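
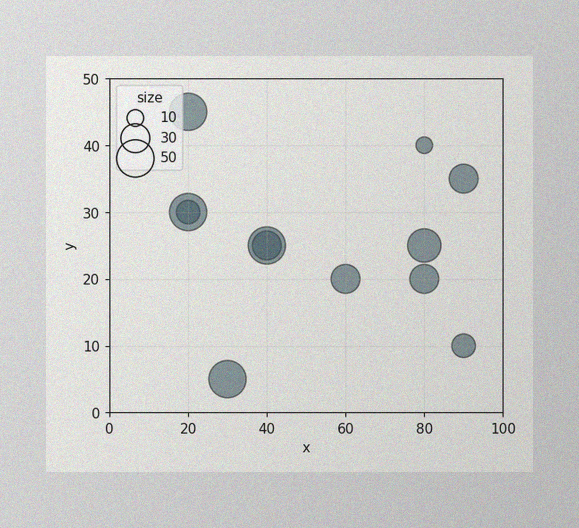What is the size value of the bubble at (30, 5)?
The image has some photo noise and uneven lighting. Matching the bubble at (30, 5) against the size legend gives 50.

50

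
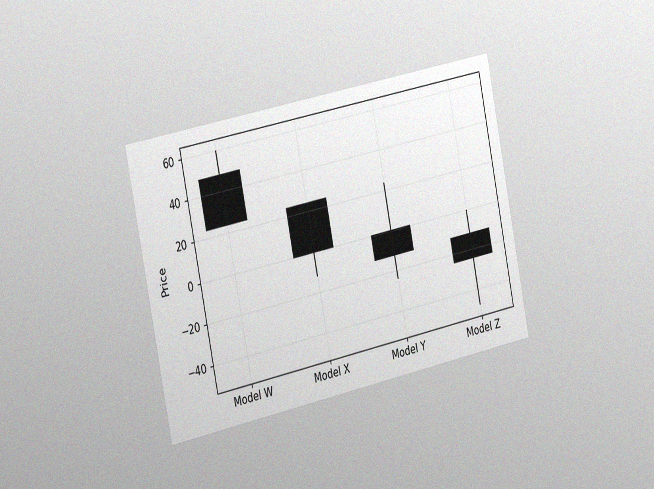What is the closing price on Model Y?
-12

The chart is tilted about 12° counter-clockwise and viewed slightly from the left, with some photo noise. The Model Y candle closes at -12.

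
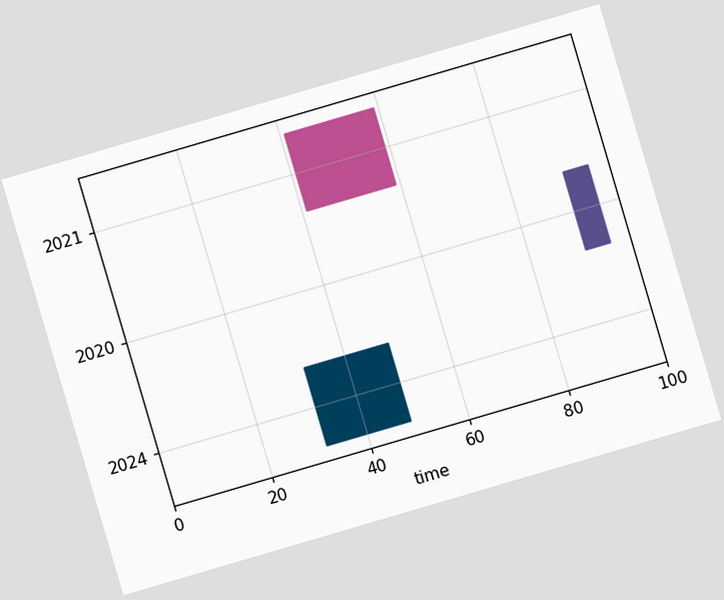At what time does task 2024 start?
The chart is tilted about 16° counter-clockwise. The 2024 bar begins at t=32.

32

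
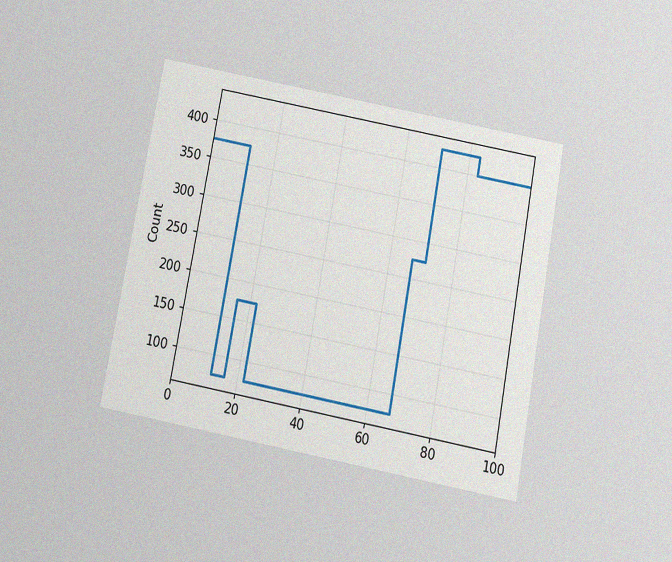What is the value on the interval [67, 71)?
275

The chart is tilted about 11° clockwise and viewed slightly from below, with some photo noise. On [67, 71) the step sits at 275.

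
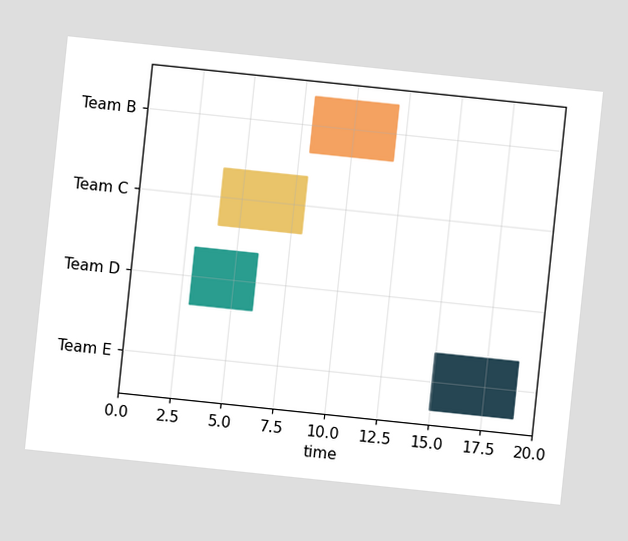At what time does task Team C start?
The chart is tilted about 6° clockwise. The Team C bar begins at t=4.

4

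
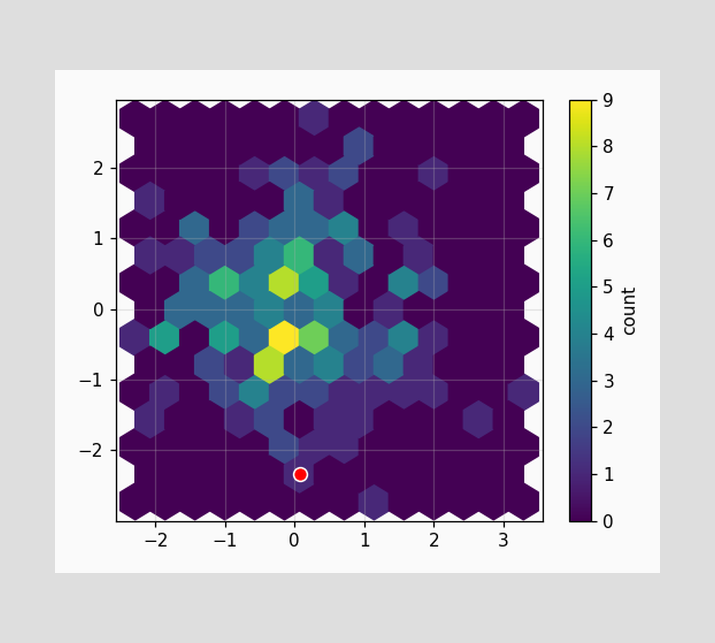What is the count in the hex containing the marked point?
1

The marked hex reads 1 on the colorbar.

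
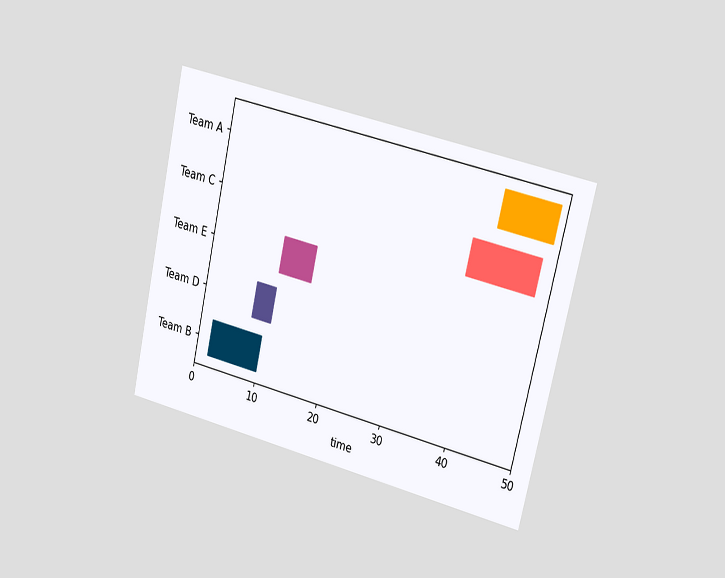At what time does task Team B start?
The chart is tilted about 13° clockwise and viewed slightly from the right. The Team B bar begins at t=2.

2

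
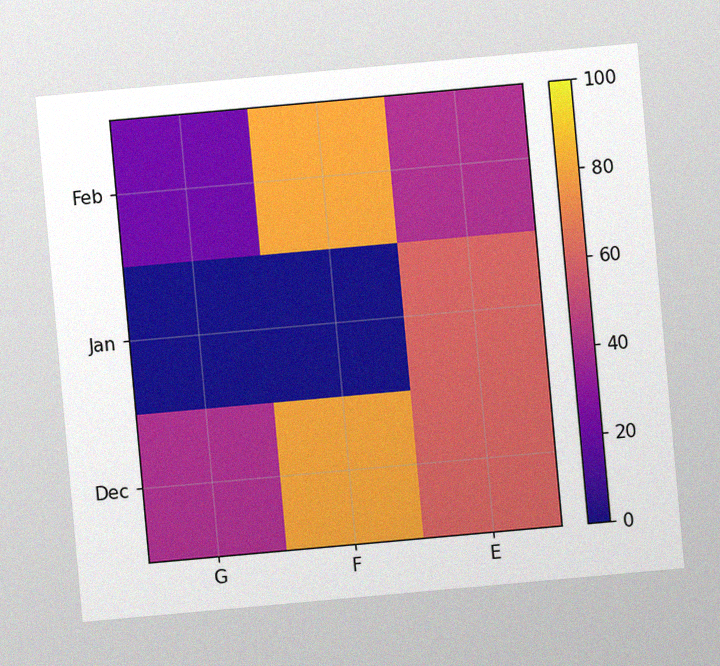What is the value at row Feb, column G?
The chart is tilted about 5° counter-clockwise, with some photo noise. Matching cell (Feb, G) against the colorbar gives 20.

20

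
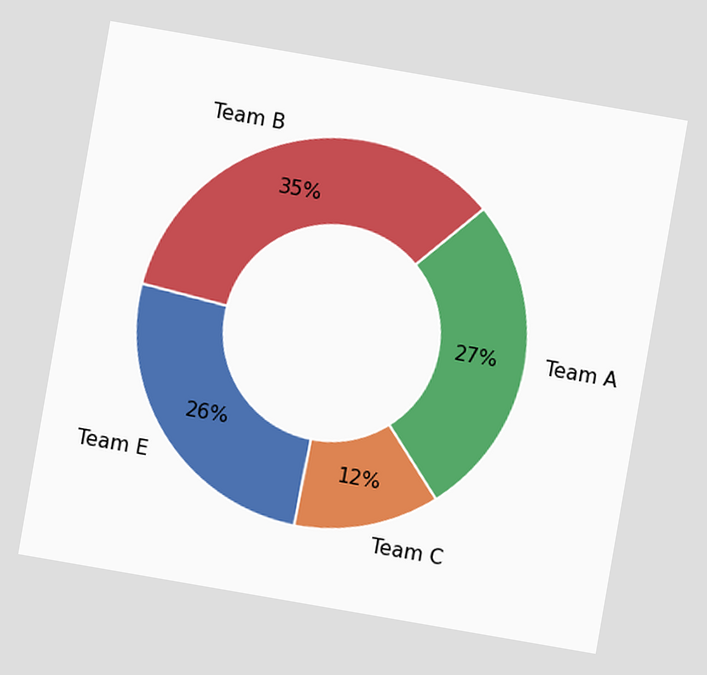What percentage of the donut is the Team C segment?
12%

The chart is tilted about 10° clockwise. The Team C segment takes up 12% of the ring.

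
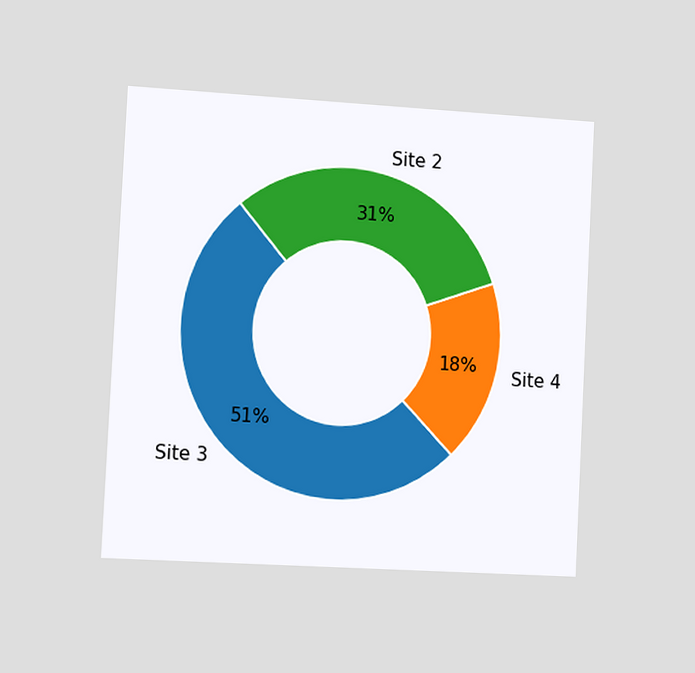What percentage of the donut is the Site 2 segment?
The chart is tilted about 3° clockwise and viewed slightly from the left. The Site 2 segment takes up 31% of the ring.

31%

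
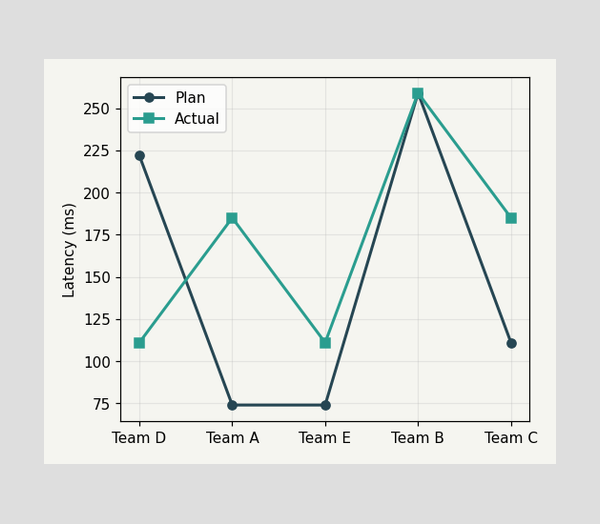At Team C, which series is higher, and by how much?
Actual, by 74ms

At Team C, Actual sits above the other line by 74ms.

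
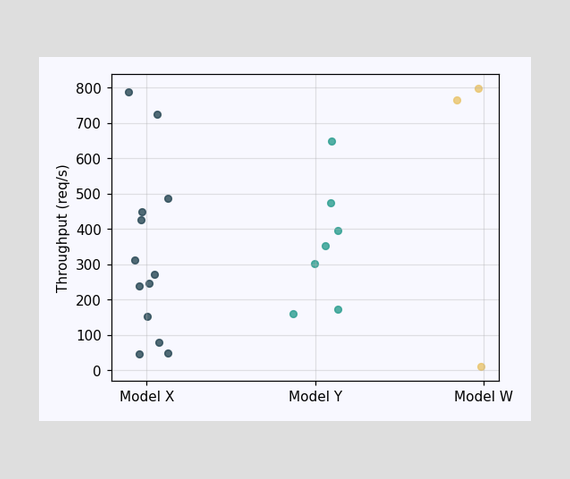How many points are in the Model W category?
Counting the markers in the Model W column gives 3.

3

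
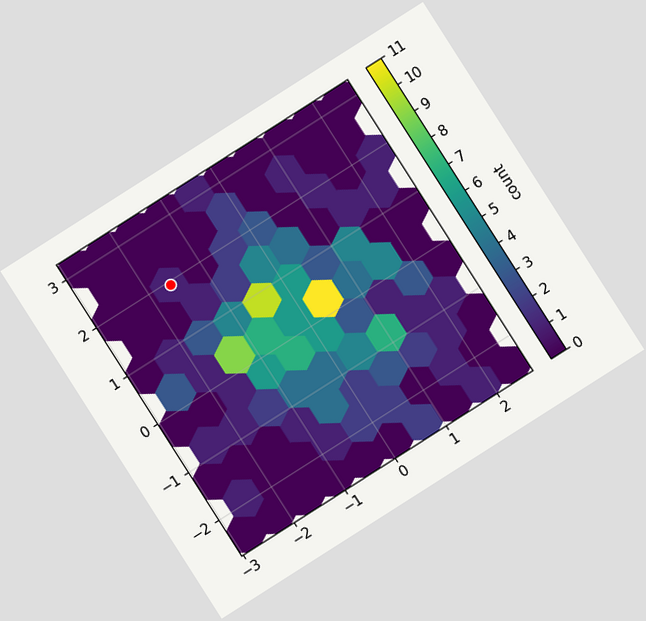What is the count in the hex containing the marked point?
1

The chart is tilted about 32° counter-clockwise. The marked hex reads 1 on the colorbar.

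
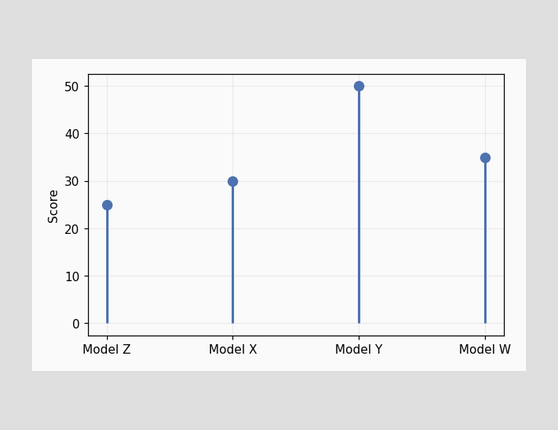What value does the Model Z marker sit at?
The Model Z marker sits at 25.

25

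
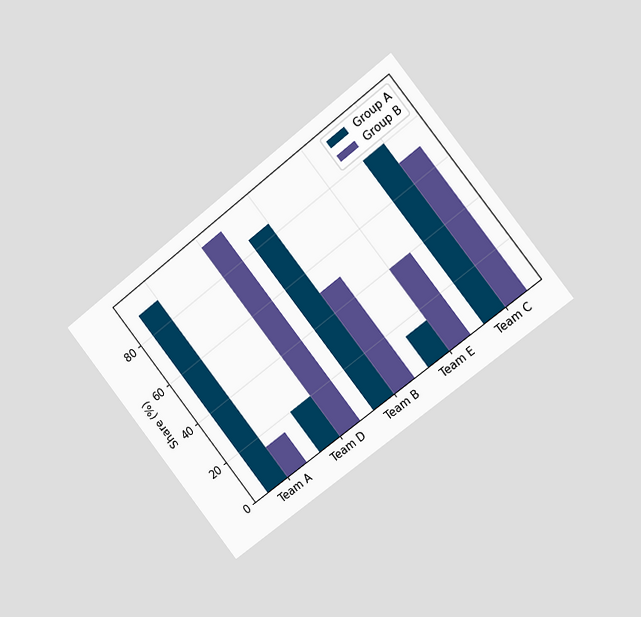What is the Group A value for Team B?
85%

The chart is tilted about 38° counter-clockwise and viewed slightly from the right. The Group A bar at Team B reaches 85% on the y-axis.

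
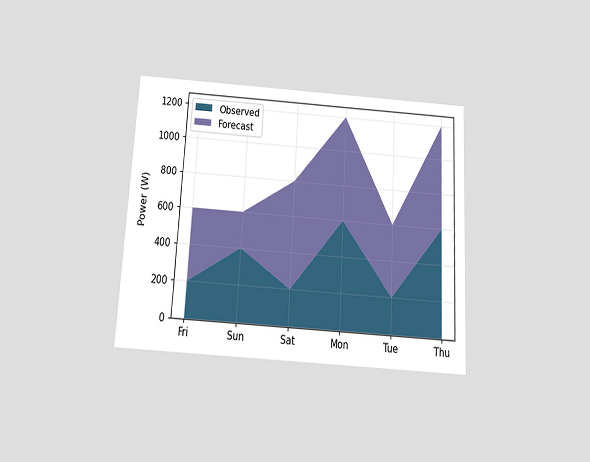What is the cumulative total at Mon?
The chart is tilted about 3° clockwise and viewed slightly from below. The stacked total at Mon reaches 1200W.

1200W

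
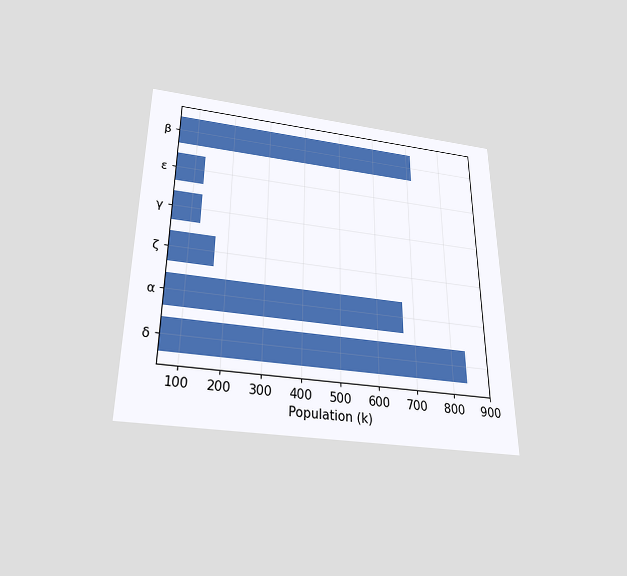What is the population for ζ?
168k

The chart is viewed slightly from below. Reading along the chart's x-axis, the ζ bar reaches 168k.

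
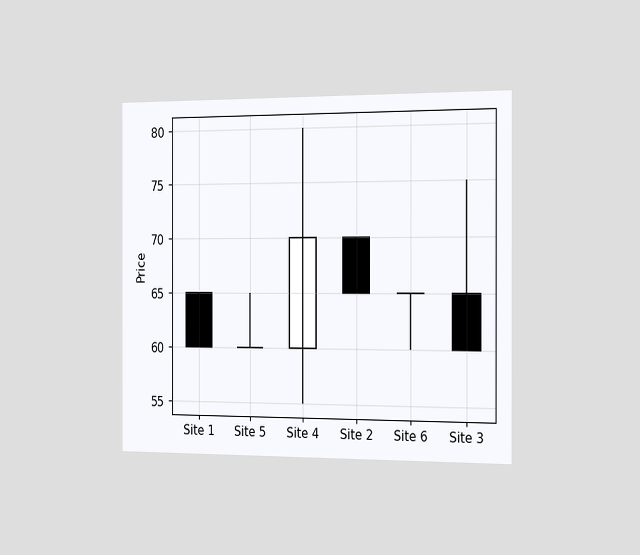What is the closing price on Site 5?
The chart is viewed slightly from the right. The Site 5 candle closes at 60.

60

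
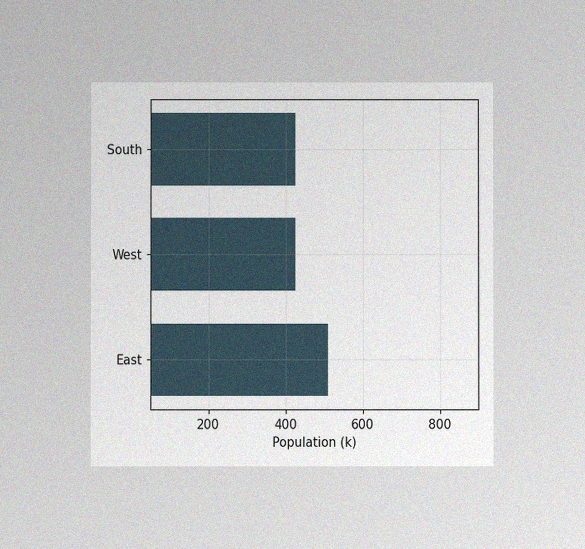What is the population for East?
510k

The chart is viewed at a slight angle, with some photo noise. Reading along the chart's x-axis, the East bar reaches 510k.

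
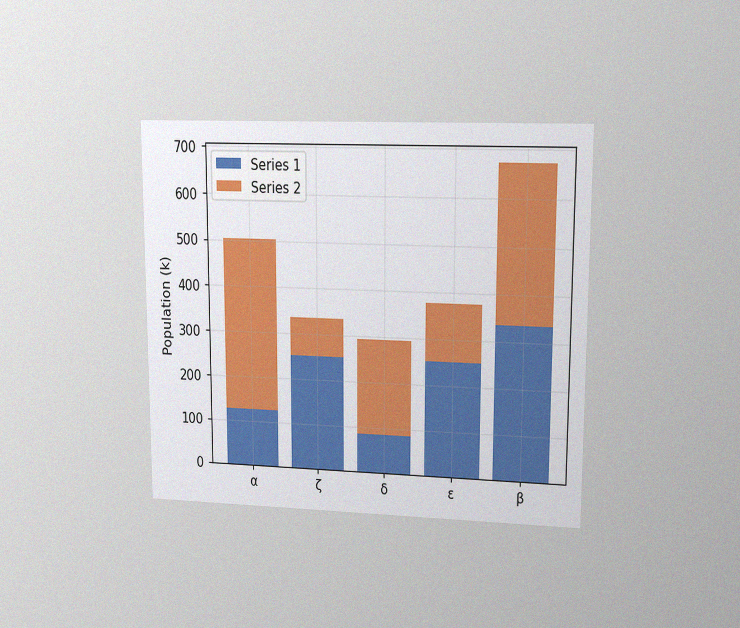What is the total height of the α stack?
504k

The chart is viewed at a slight angle, with some photo noise. The α stack's top reaches 504k on the y-axis.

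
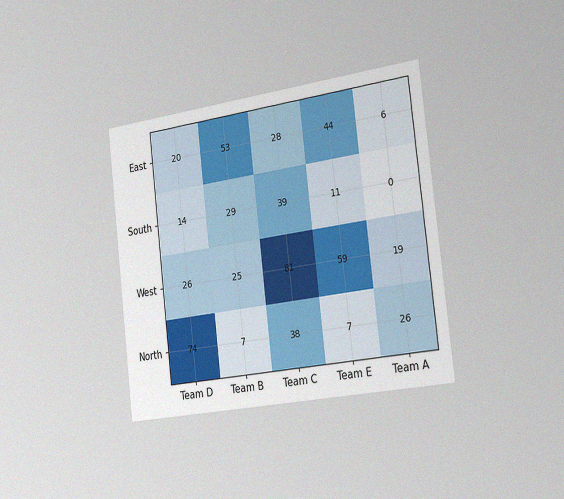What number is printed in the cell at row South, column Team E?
11

The chart is tilted about 7° counter-clockwise and viewed slightly from the right, with some photo noise. The (South, Team E) cell reads 11.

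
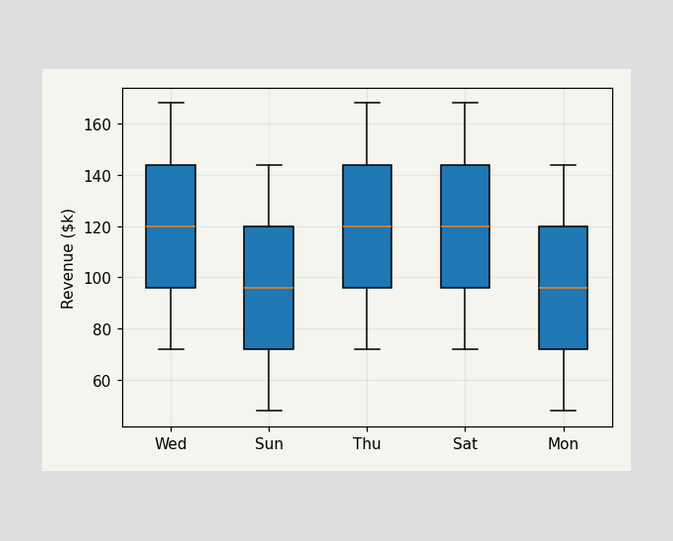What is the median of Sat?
The median line in the Sat box sits at $120k.

$120k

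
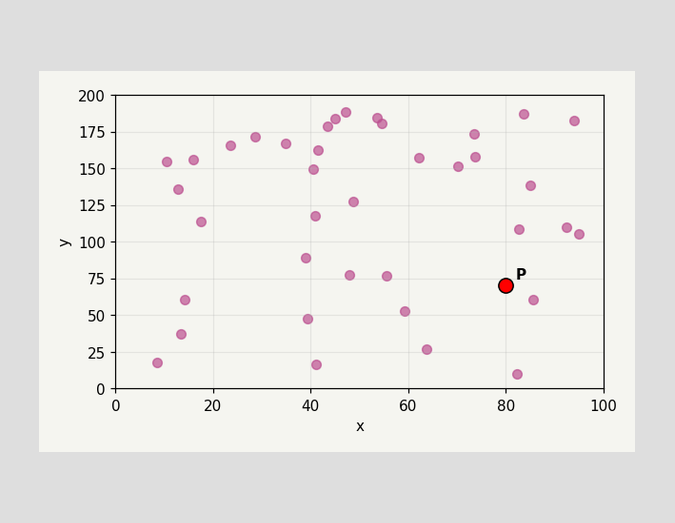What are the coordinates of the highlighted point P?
Following the gridlines from P to each axis, P sits at (80, 70).

(80, 70)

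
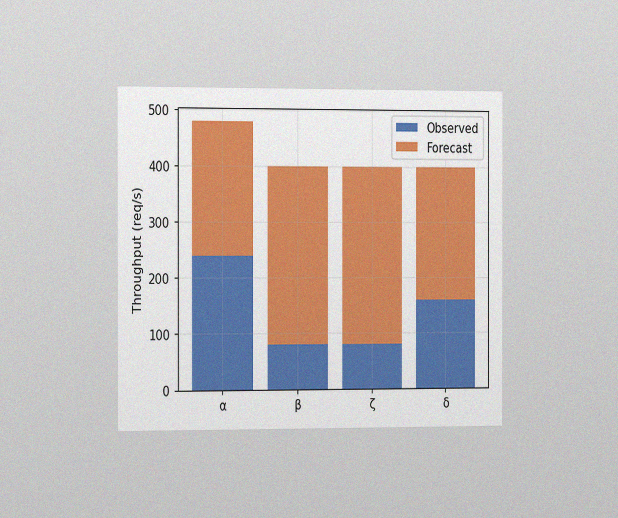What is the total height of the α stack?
The chart is viewed slightly from the left, with some photo noise. The α stack's top reaches 480req/s on the y-axis.

480req/s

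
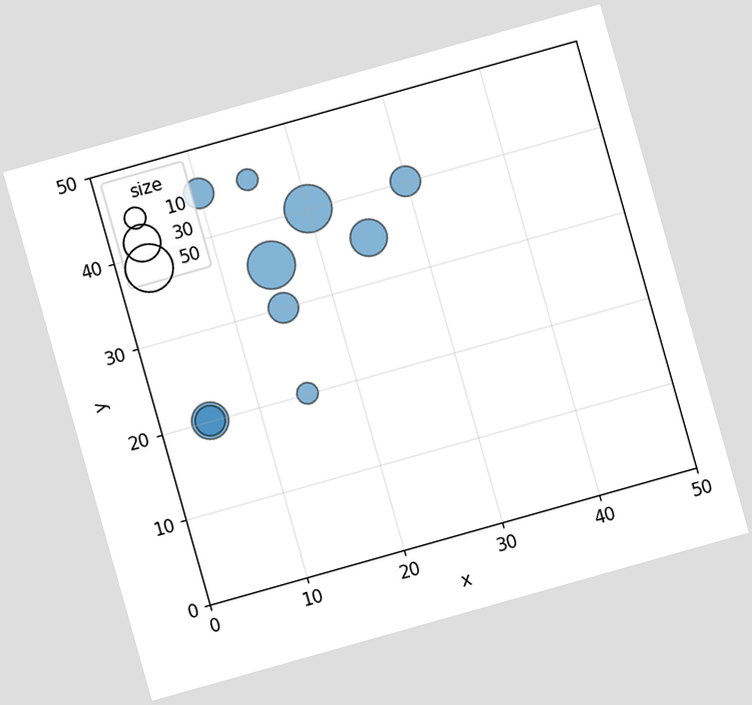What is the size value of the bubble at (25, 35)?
30

The chart is tilted about 16° counter-clockwise. Matching the bubble at (25, 35) against the size legend gives 30.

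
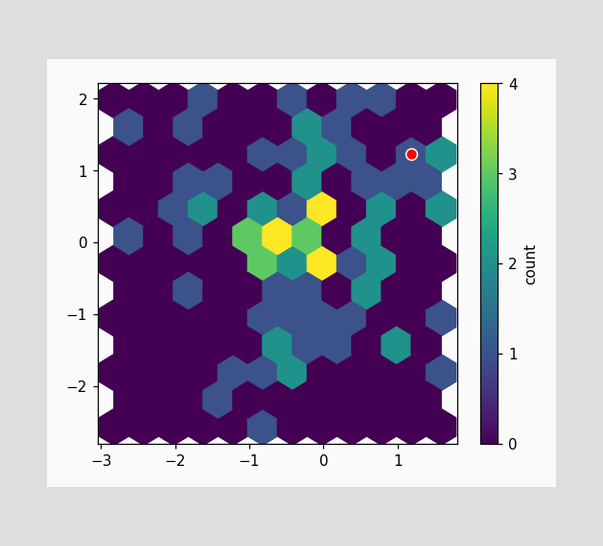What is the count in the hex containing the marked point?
1

The marked hex reads 1 on the colorbar.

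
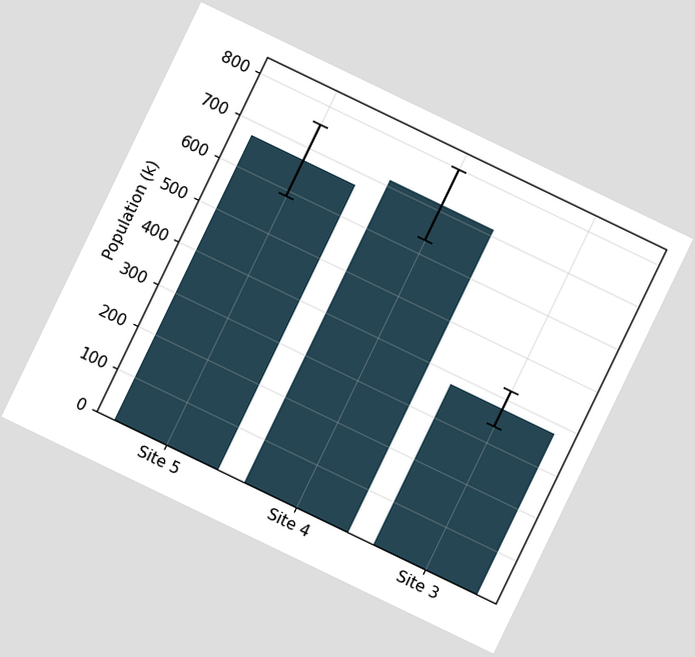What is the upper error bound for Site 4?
The chart is tilted about 26° clockwise. The Site 4 bar's upper whisker reaches 798k.

798k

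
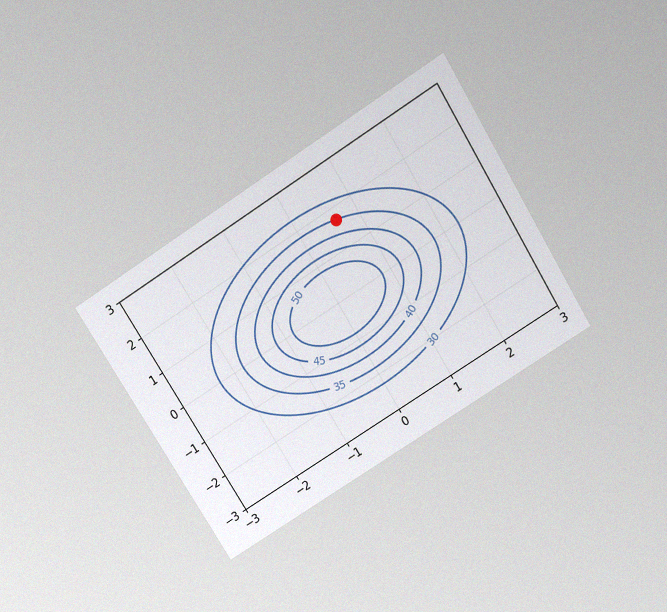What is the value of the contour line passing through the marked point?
The chart is tilted about 32° counter-clockwise and viewed slightly from above, with some photo noise. The marked point sits on the contour labelled 35.

35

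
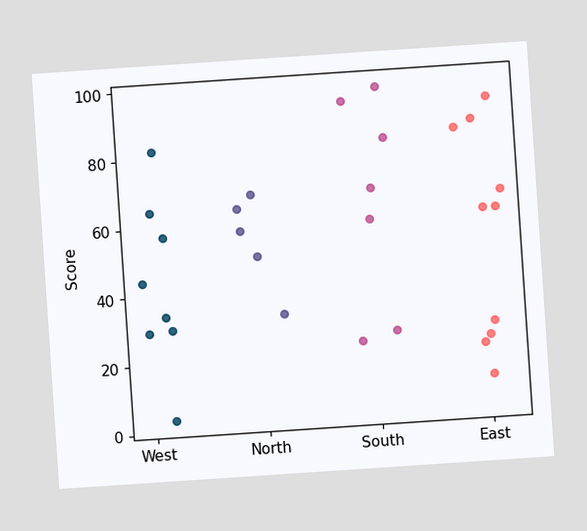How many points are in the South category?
The chart is tilted about 4° counter-clockwise. Counting the markers in the South column gives 7.

7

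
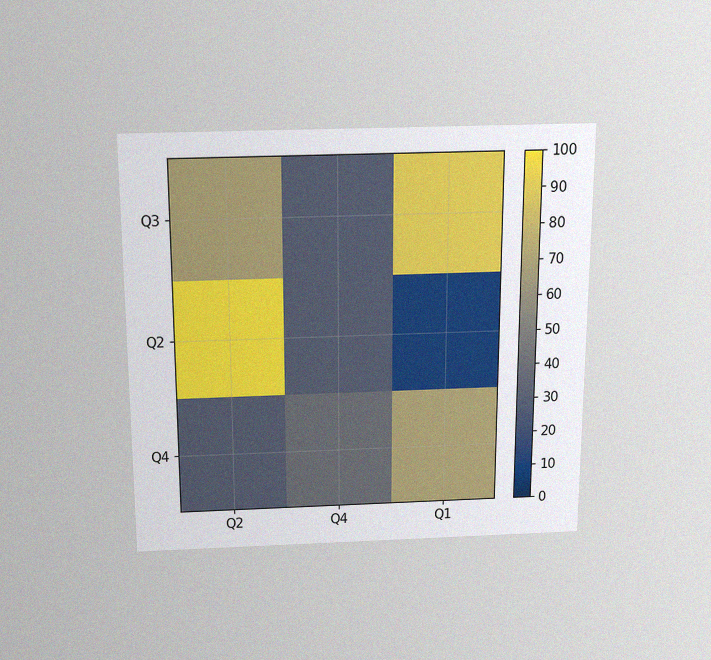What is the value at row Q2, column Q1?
The chart is viewed slightly from above, with some photo noise. Matching cell (Q2, Q1) against the colorbar gives 10.

10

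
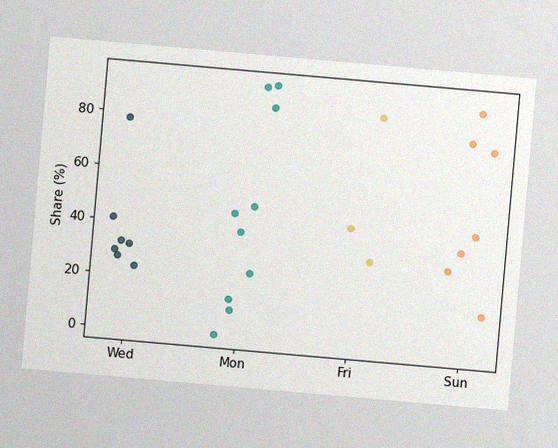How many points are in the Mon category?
The chart is tilted about 5° clockwise, with some photo noise. Counting the markers in the Mon column gives 10.

10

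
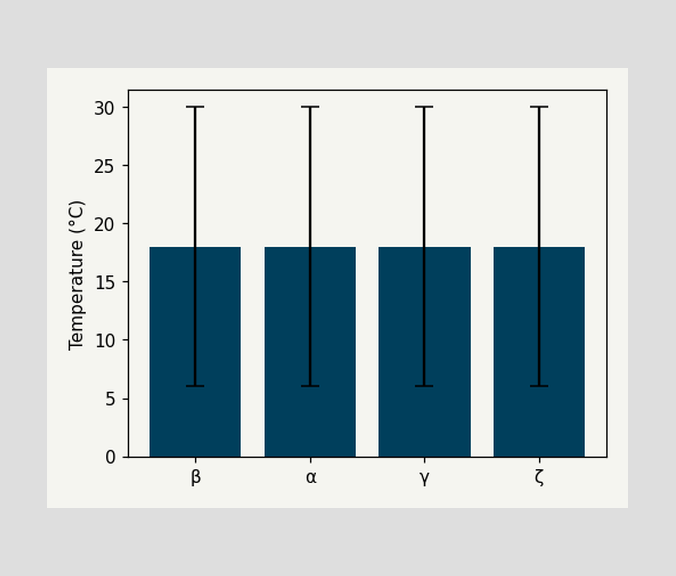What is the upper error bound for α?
30°C

The α bar's upper whisker reaches 30°C.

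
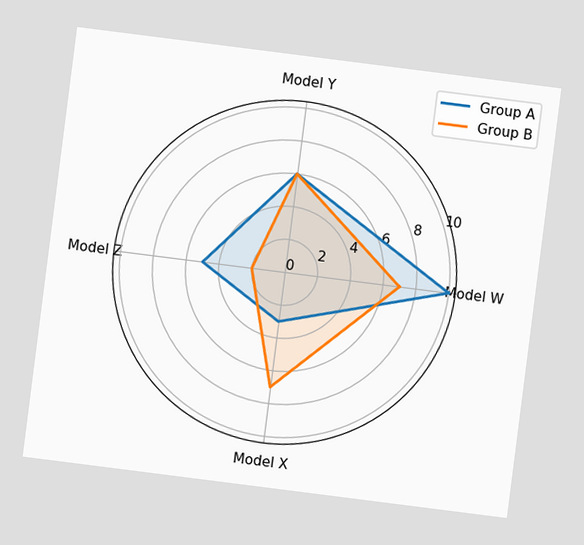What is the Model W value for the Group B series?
7

The chart is tilted about 7° clockwise. On the Model W axis, Group B reaches 7.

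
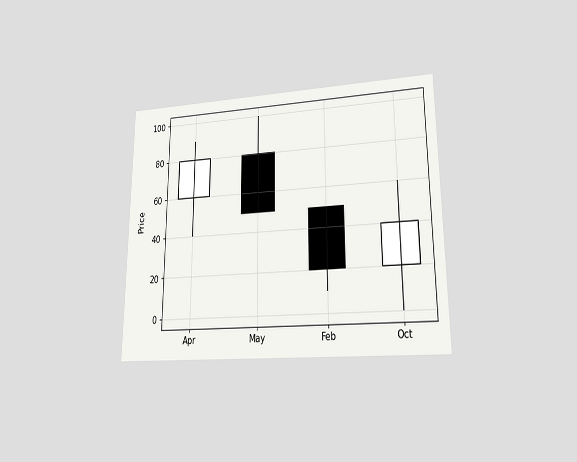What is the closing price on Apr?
The chart is viewed at a slight angle. The Apr candle closes at 80.

80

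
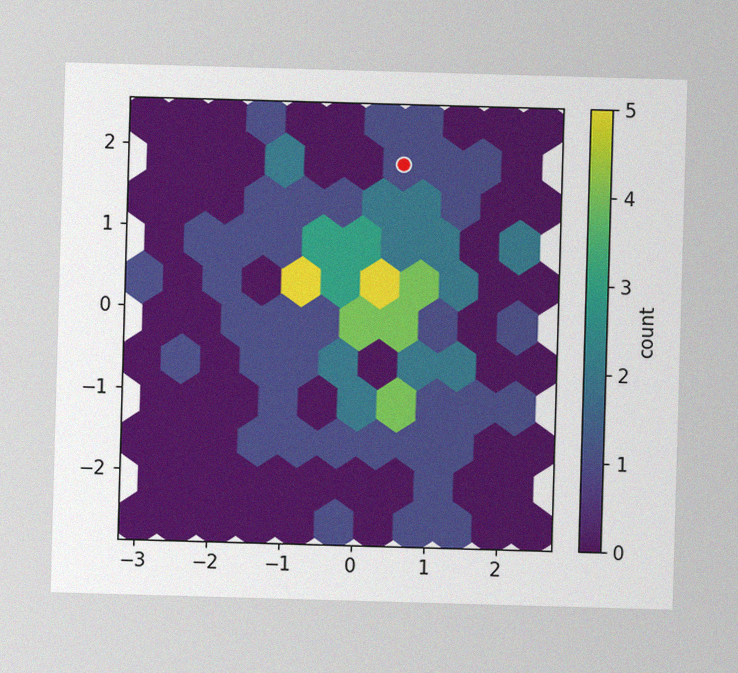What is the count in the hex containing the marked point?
The image has some photo noise and uneven lighting. The marked hex reads 1 on the colorbar.

1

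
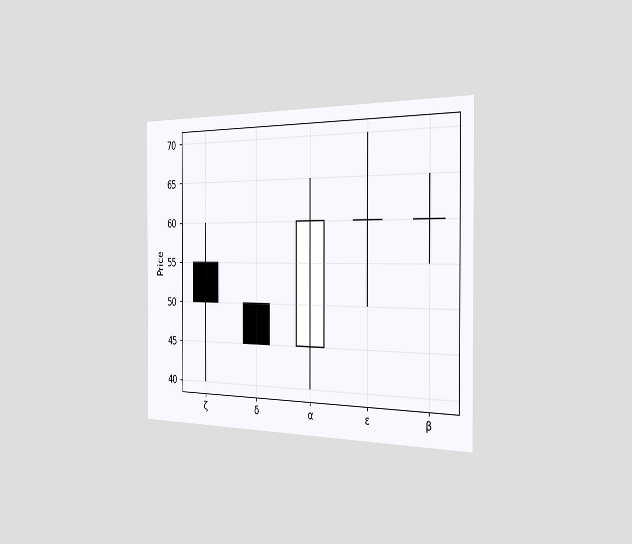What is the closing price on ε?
The chart is viewed slightly from the right. The ε candle closes at 60.

60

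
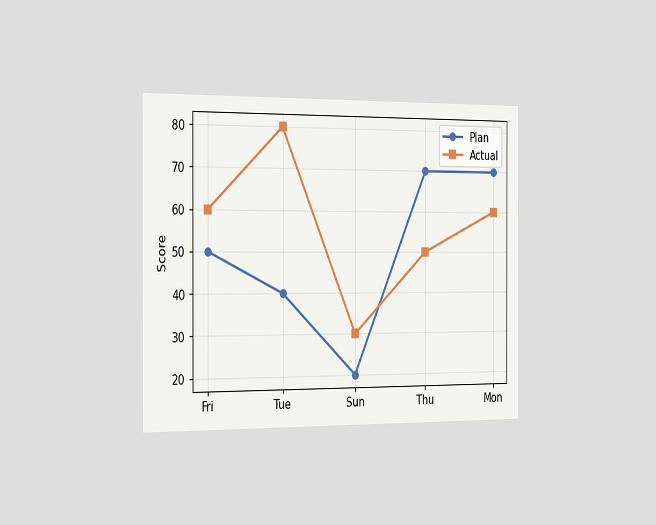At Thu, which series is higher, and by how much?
The chart is viewed slightly from the left. At Thu, Plan sits above the other line by 20.

Plan, by 20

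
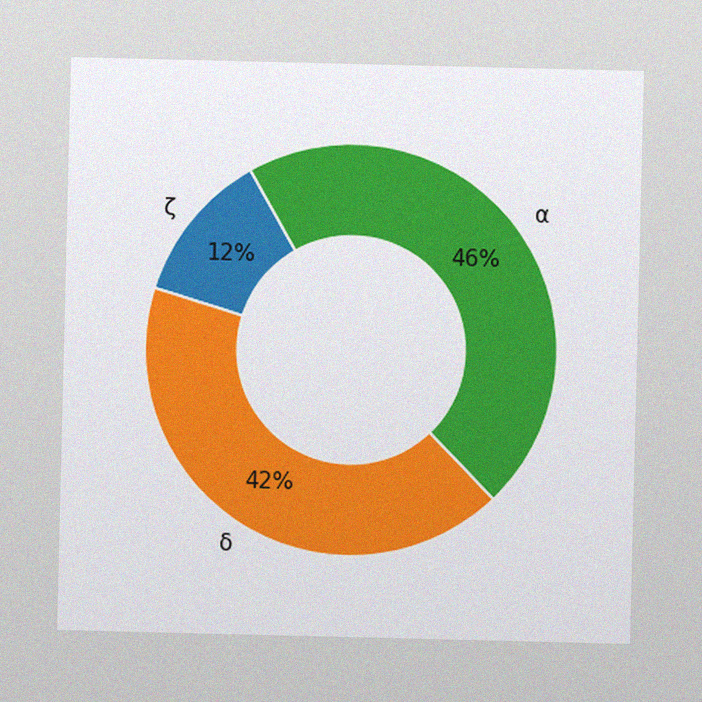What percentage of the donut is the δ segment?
42%

The image has some photo noise and uneven lighting. The δ segment takes up 42% of the ring.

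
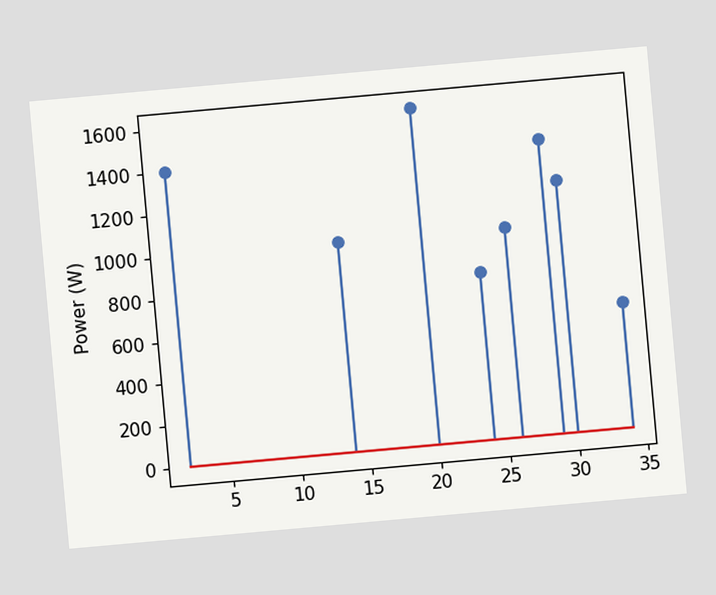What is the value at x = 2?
The chart is tilted about 5° counter-clockwise. The stem at x=2 reaches 1400W.

1400W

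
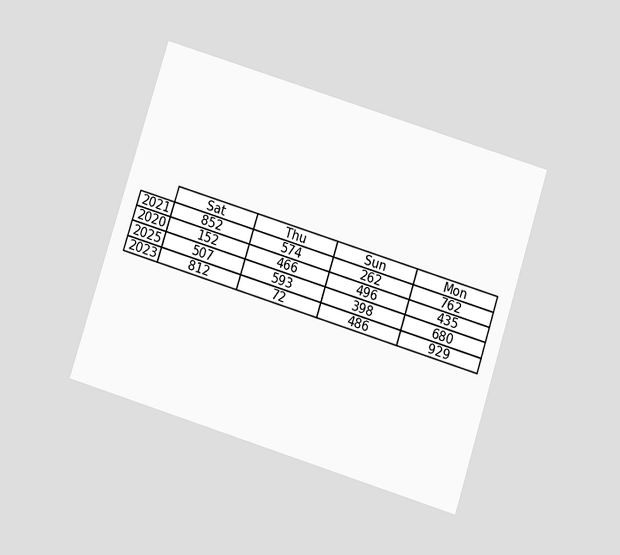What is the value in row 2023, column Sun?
486

The chart is tilted about 17° clockwise and viewed slightly from below. The (2023, Sun) cell reads 486.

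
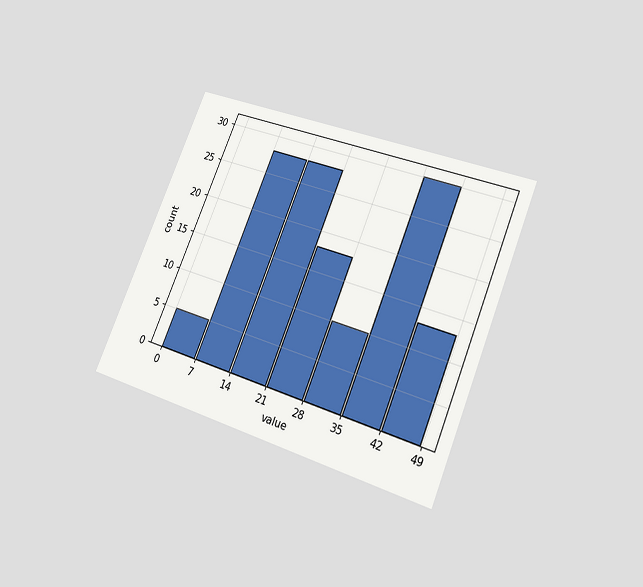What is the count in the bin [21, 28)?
18

The chart is tilted about 22° clockwise and viewed at a slight angle. The [21, 28) bin has height 18.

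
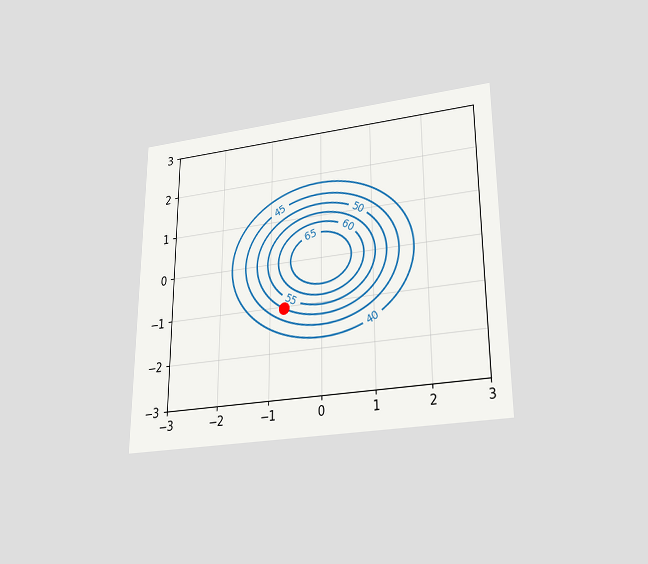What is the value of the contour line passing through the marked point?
50

The chart is viewed slightly from below. The marked point sits on the contour labelled 50.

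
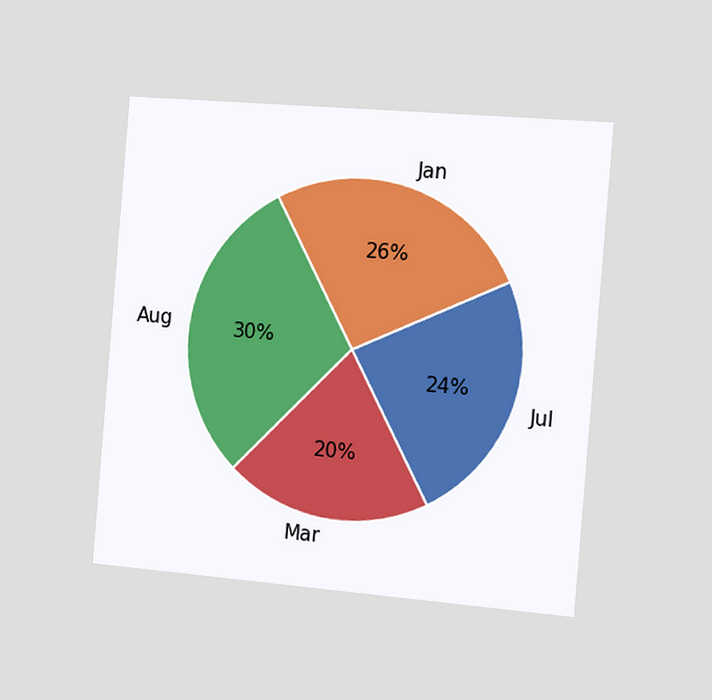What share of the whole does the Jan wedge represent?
26%

The chart is tilted about 5° clockwise and viewed slightly from the right. The Jan slice takes up 26% of the pie.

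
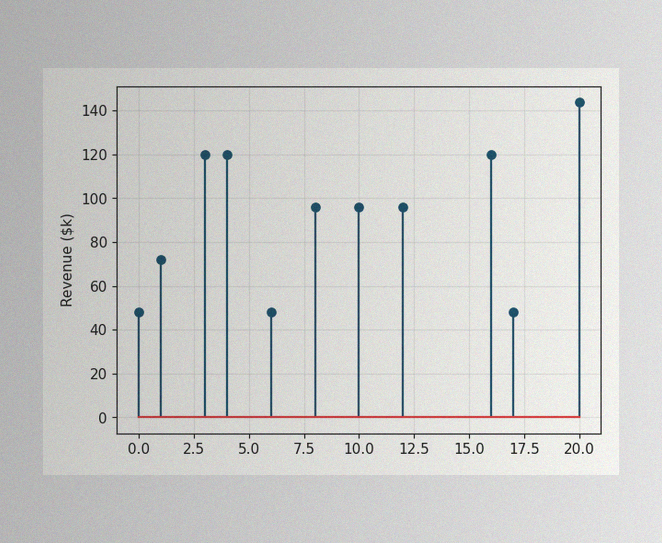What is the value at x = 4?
The image has some photo noise and uneven lighting. The stem at x=4 reaches $120k.

$120k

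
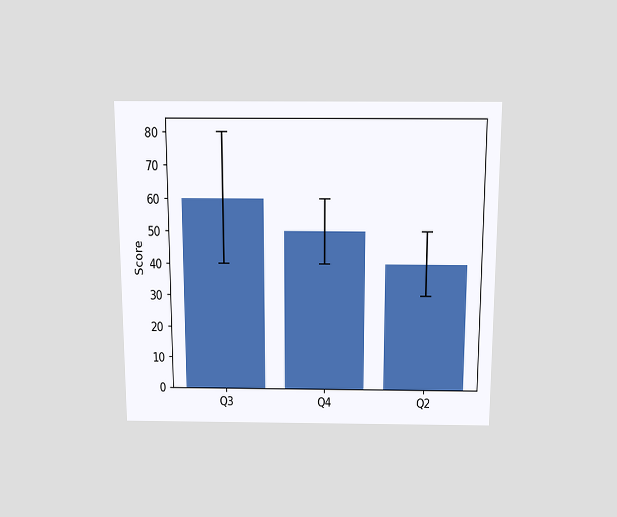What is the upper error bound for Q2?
The chart is viewed slightly from above. The Q2 bar's upper whisker reaches 50.

50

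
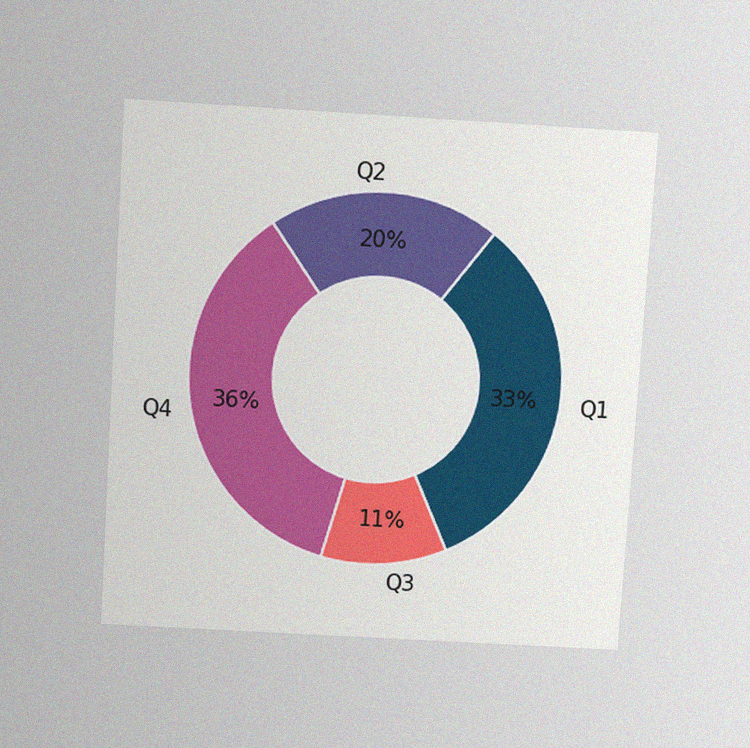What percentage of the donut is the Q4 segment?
The chart is tilted about 4° clockwise and viewed slightly from above, with some photo noise. The Q4 segment takes up 36% of the ring.

36%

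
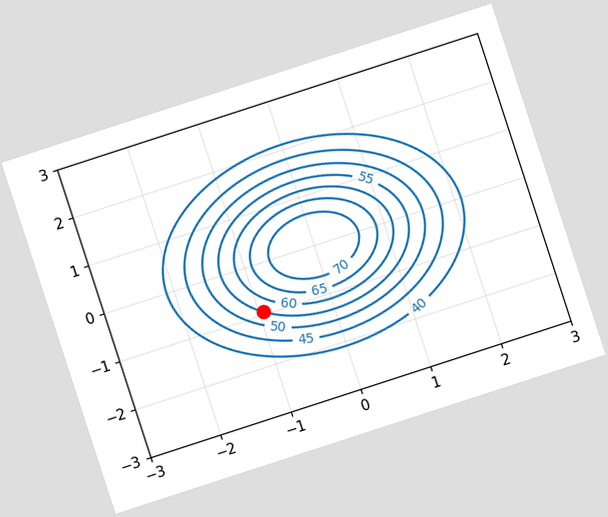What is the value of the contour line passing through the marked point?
The chart is tilted about 18° counter-clockwise. The marked point sits on the contour labelled 55.

55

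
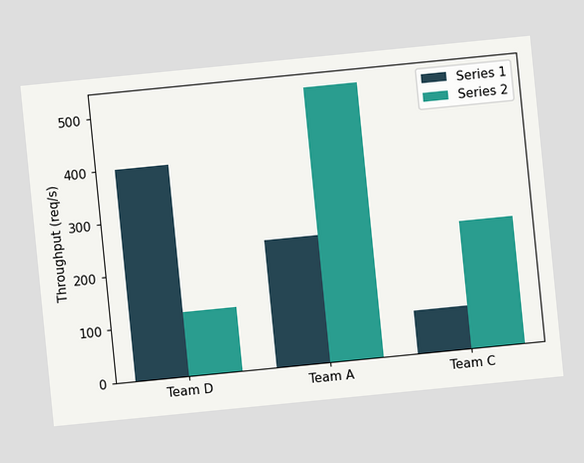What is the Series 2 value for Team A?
The chart is tilted about 6° counter-clockwise. The Series 2 bar at Team A reaches 520req/s on the y-axis.

520req/s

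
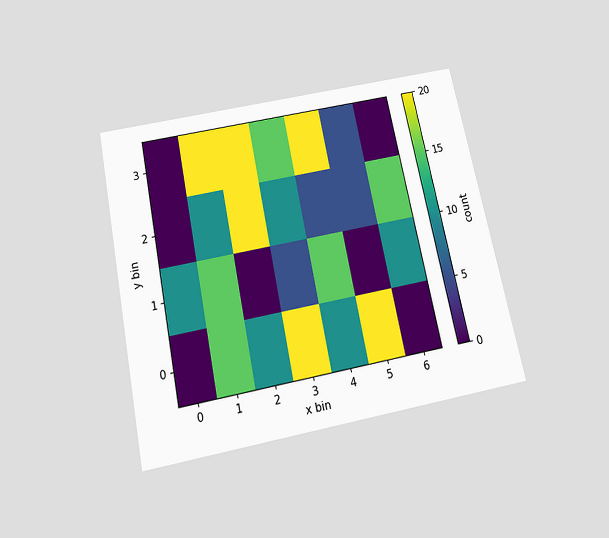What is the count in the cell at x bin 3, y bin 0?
The chart is tilted about 12° counter-clockwise and viewed slightly from below. Matching the cell (3, 0) against the colorbar gives 20.

20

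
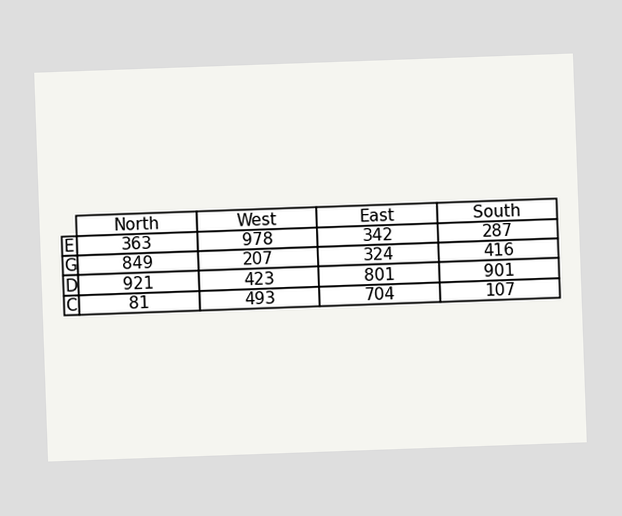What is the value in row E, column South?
The chart is tilted about 2° counter-clockwise. The (E, South) cell reads 287.

287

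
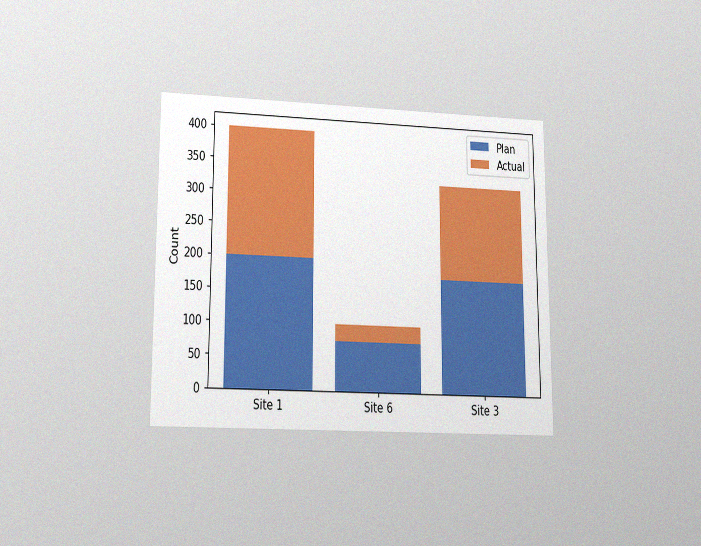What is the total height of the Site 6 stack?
100

The chart is viewed at a slight angle, with some photo noise. The Site 6 stack's top reaches 100 on the y-axis.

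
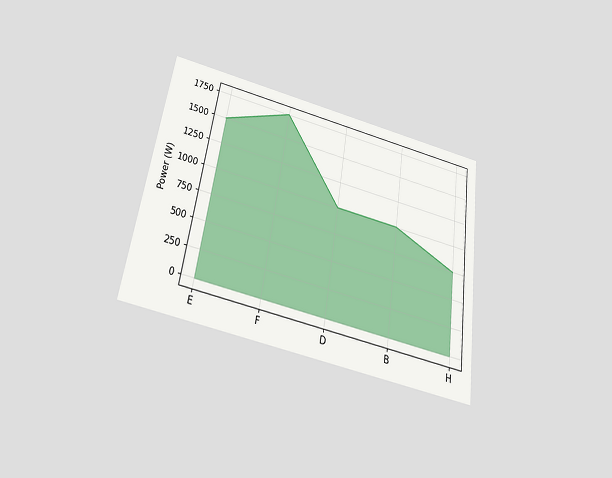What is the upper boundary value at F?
The chart is tilted about 8° clockwise and viewed slightly from below. At F the upper boundary is at 1750W.

1750W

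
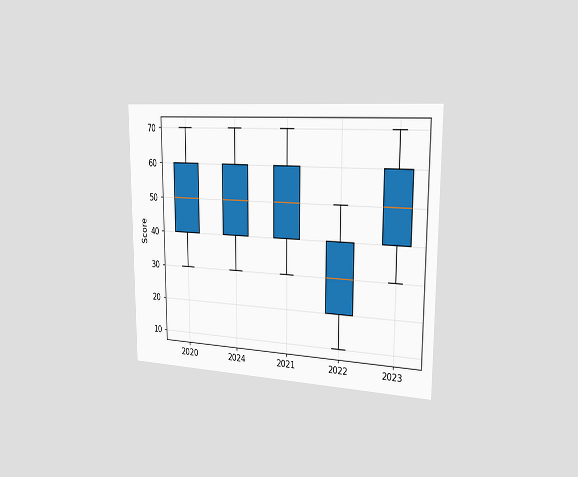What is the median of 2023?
The chart is viewed slightly from the right. The median line in the 2023 box sits at 50.

50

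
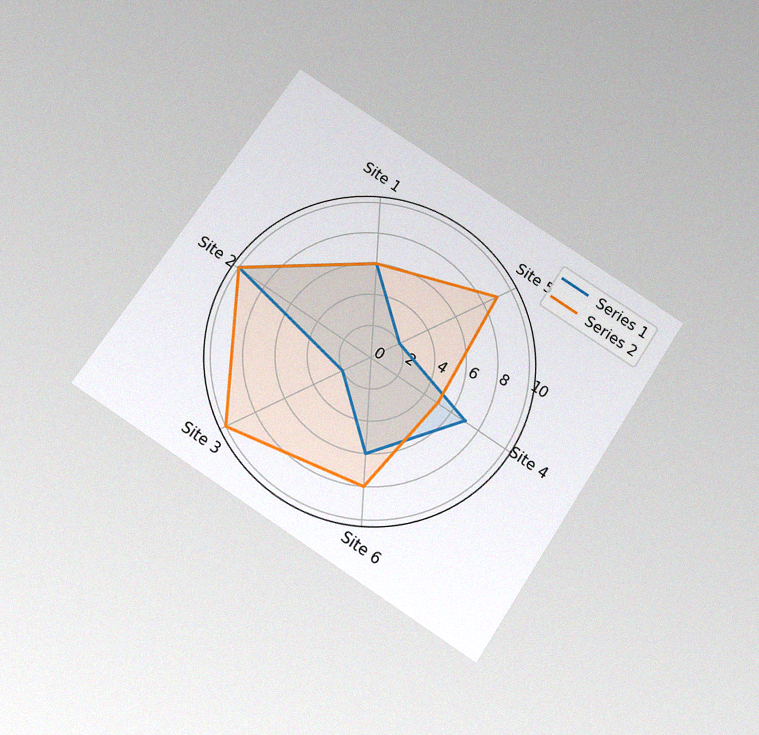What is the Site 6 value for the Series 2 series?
8

The chart is tilted about 33° clockwise and viewed slightly from below, with some photo noise. On the Site 6 axis, Series 2 reaches 8.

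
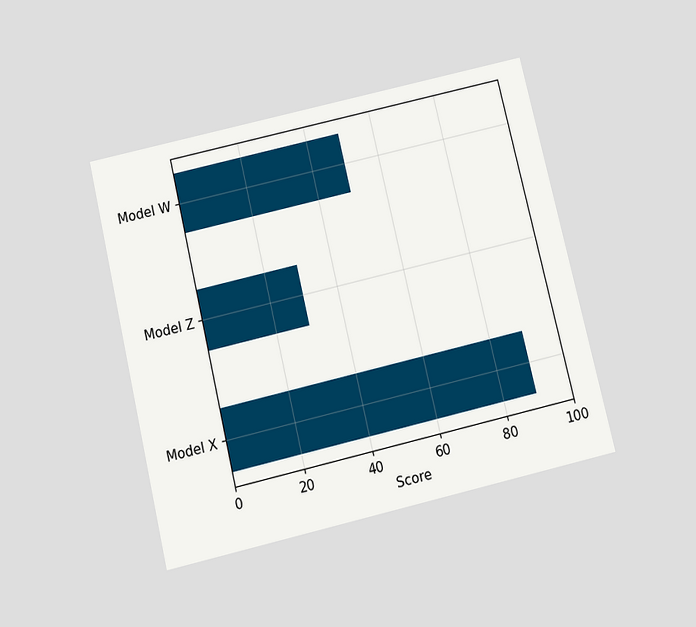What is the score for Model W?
50

The chart is tilted about 13° counter-clockwise and viewed slightly from below. Reading along the chart's x-axis, the Model W bar reaches 50.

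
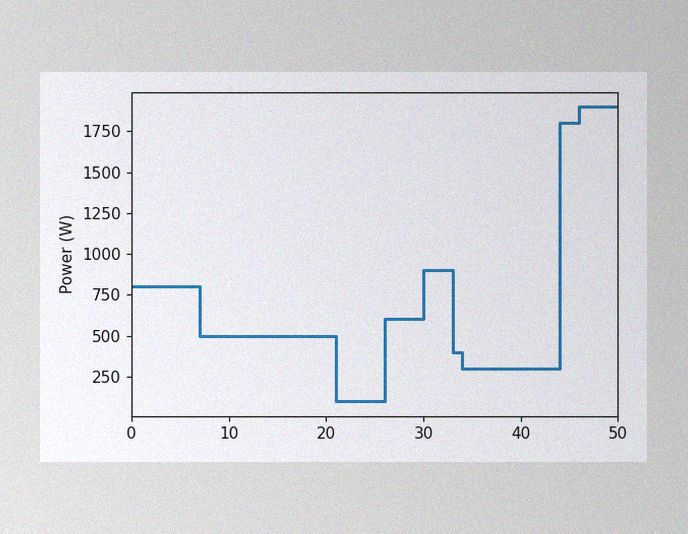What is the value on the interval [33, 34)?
The image has some photo noise and uneven lighting. On [33, 34) the step sits at 400W.

400W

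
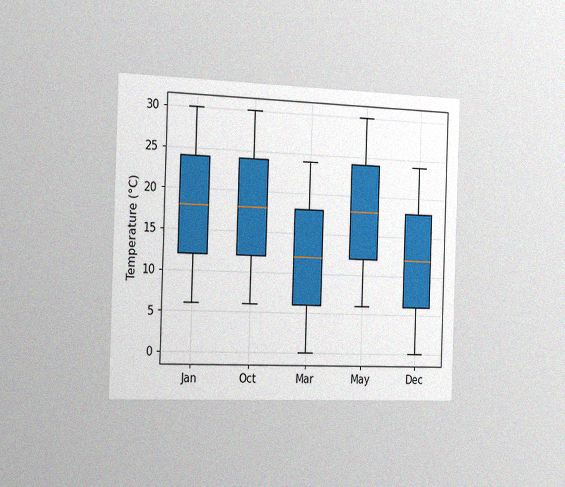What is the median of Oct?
18°C

The chart is viewed slightly from the left, with some photo noise. The median line in the Oct box sits at 18°C.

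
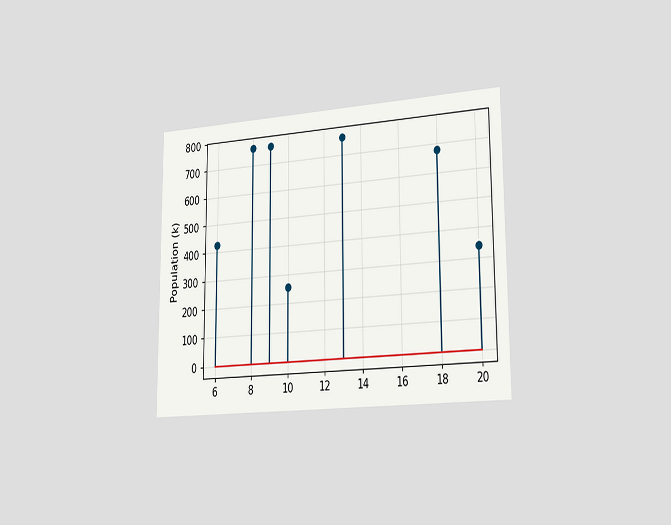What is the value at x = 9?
765k

The chart is viewed slightly from the right. The stem at x=9 reaches 765k.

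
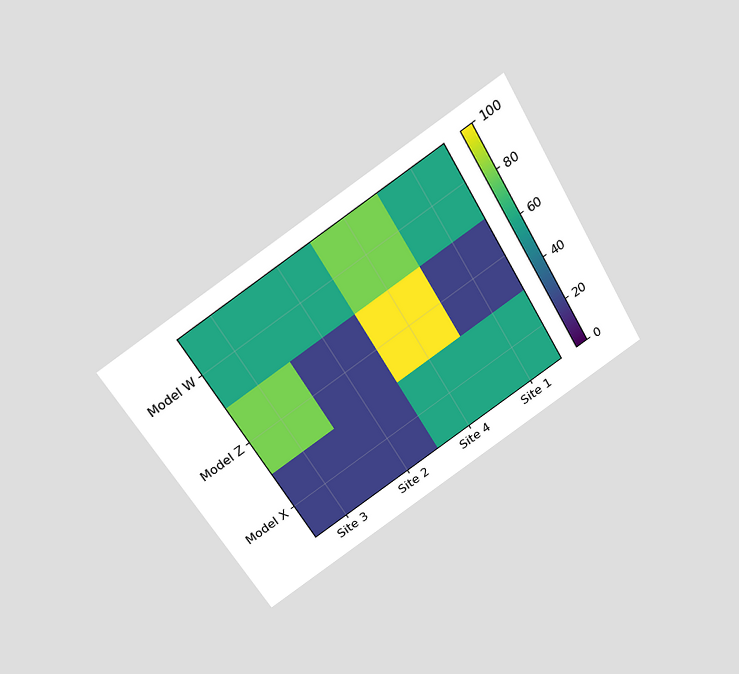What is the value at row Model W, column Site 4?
The chart is tilted about 31° counter-clockwise and viewed slightly from above. Matching cell (Model W, Site 4) against the colorbar gives 80.

80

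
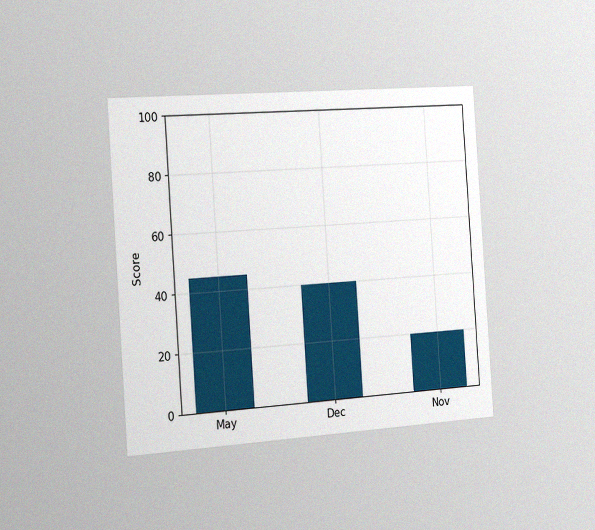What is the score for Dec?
The chart is tilted about 4° counter-clockwise and viewed slightly from the left, with some photo noise. Reading along the chart's y-axis, the Dec bar reaches 40.

40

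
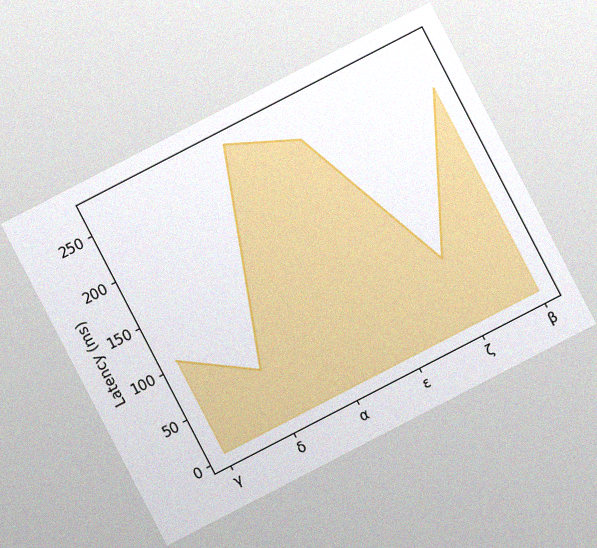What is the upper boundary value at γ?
The chart is tilted about 27° counter-clockwise, with some photo noise. At γ the upper boundary is at 105ms.

105ms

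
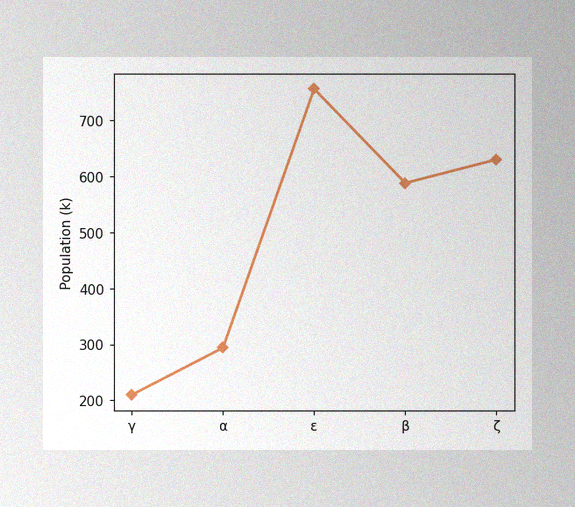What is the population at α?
294k

The image has some photo noise and uneven lighting. At α, the line is at 294k.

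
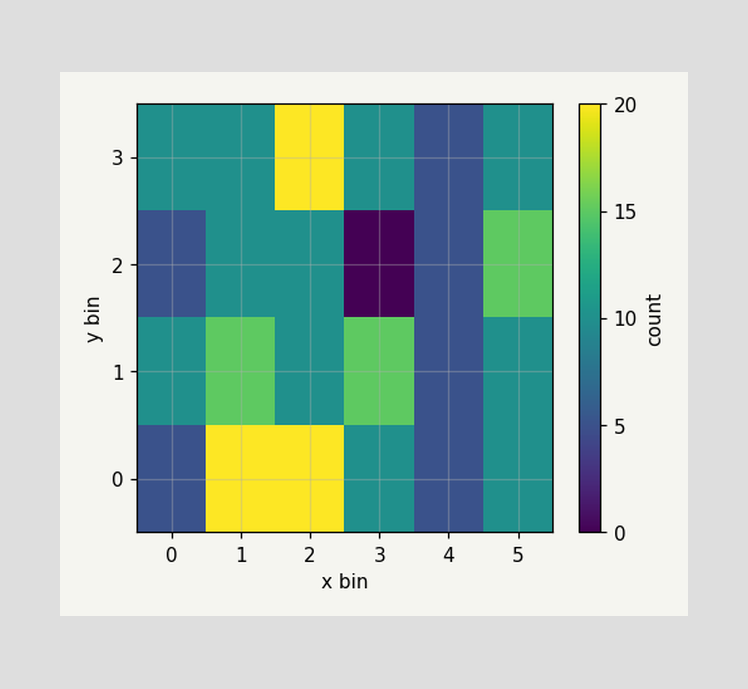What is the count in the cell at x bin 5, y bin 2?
Matching the cell (5, 2) against the colorbar gives 15.

15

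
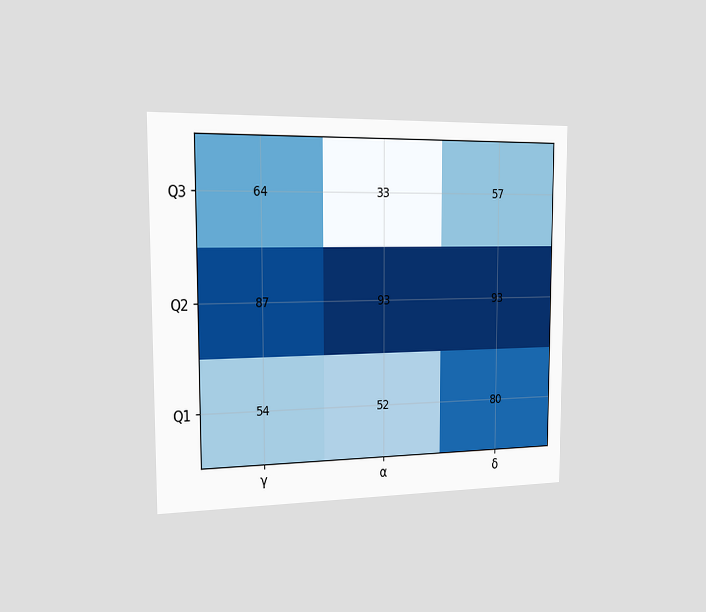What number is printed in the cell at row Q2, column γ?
The chart is viewed slightly from the left. The (Q2, γ) cell reads 87.

87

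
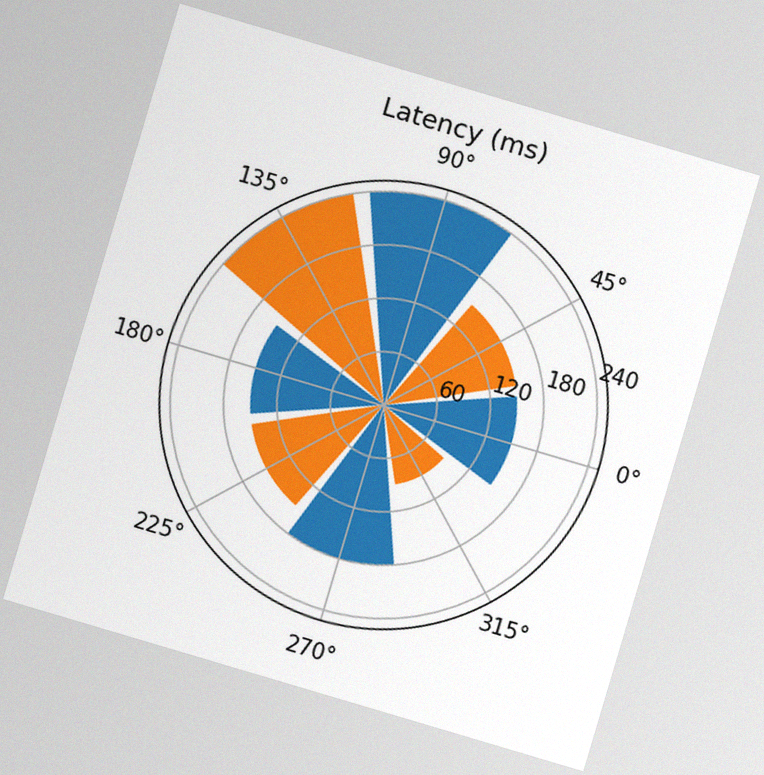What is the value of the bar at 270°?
The chart is tilted about 17° clockwise, with some photo noise. The bar at 270° reaches 180ms on the radial axis.

180ms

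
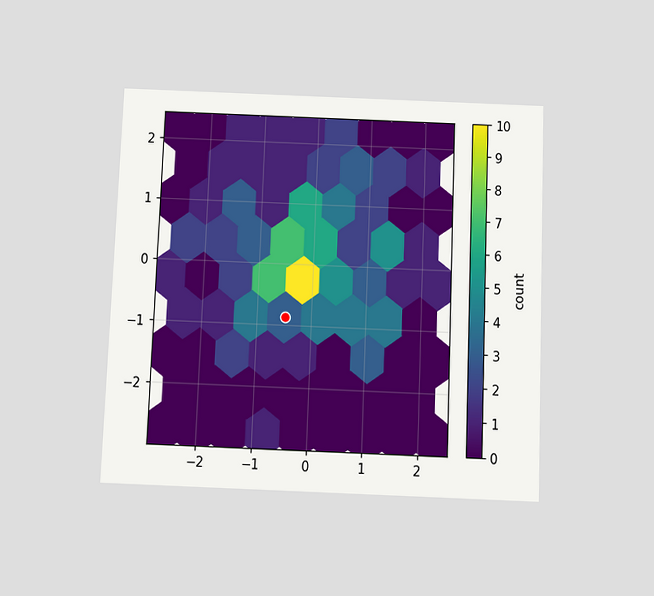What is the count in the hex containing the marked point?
3

The chart is tilted about 2° clockwise and viewed slightly from below. The marked hex reads 3 on the colorbar.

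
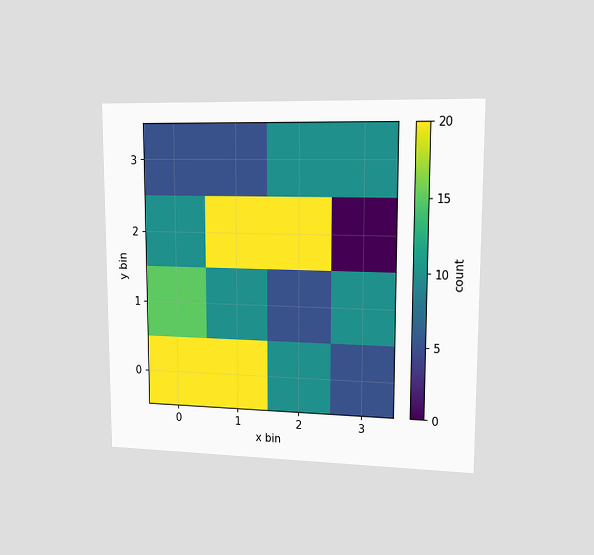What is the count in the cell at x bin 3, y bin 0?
5

The chart is viewed slightly from the right. Matching the cell (3, 0) against the colorbar gives 5.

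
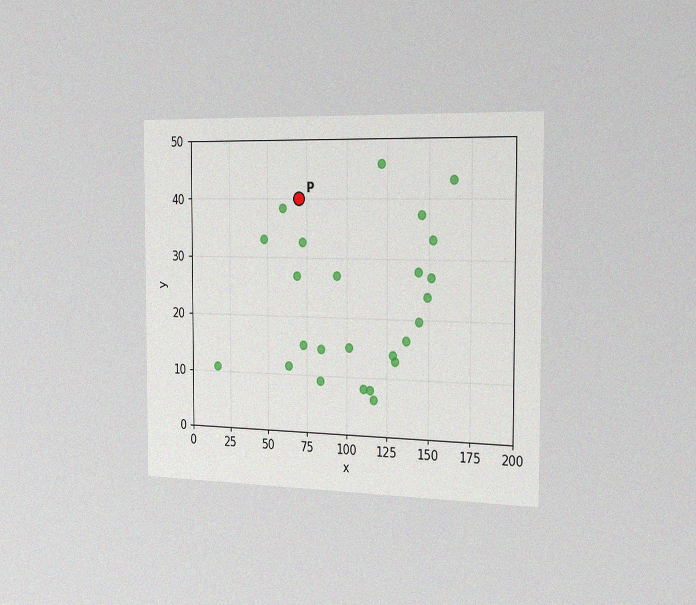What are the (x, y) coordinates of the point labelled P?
(70, 40)

The chart is viewed slightly from the right, with some photo noise. Following the gridlines from P to each axis, P sits at (70, 40).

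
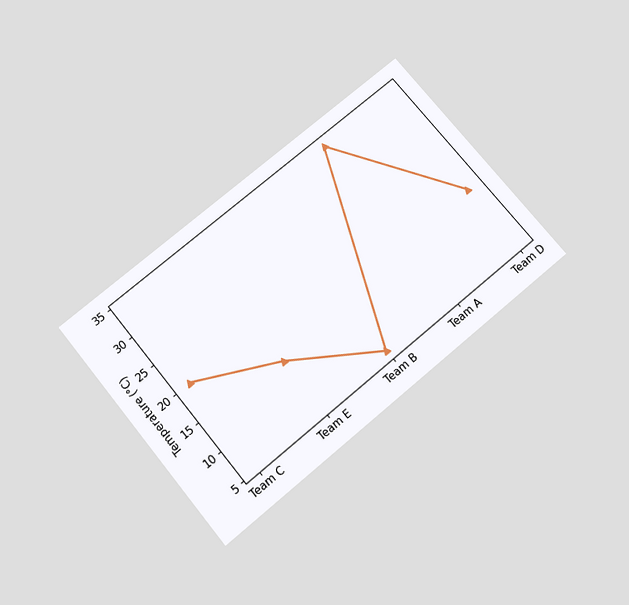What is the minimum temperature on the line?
The chart is tilted about 40° counter-clockwise and viewed slightly from below. The lowest point is at Team B, and reading across to the y-axis gives 6°C.

6°C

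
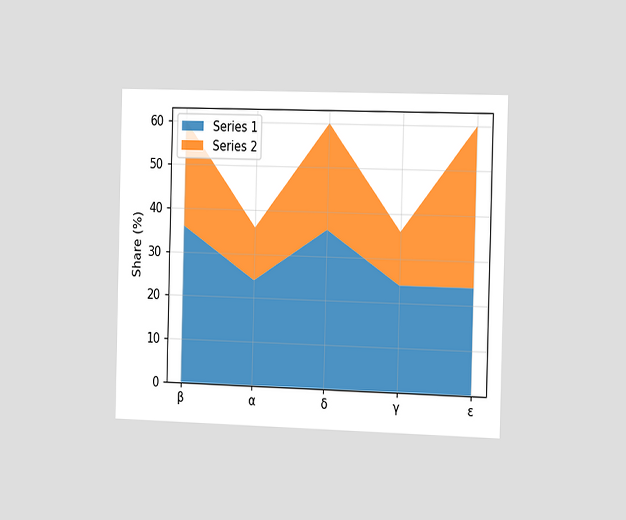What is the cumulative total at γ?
36%

The chart is viewed slightly from the right. The stacked total at γ reaches 36%.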